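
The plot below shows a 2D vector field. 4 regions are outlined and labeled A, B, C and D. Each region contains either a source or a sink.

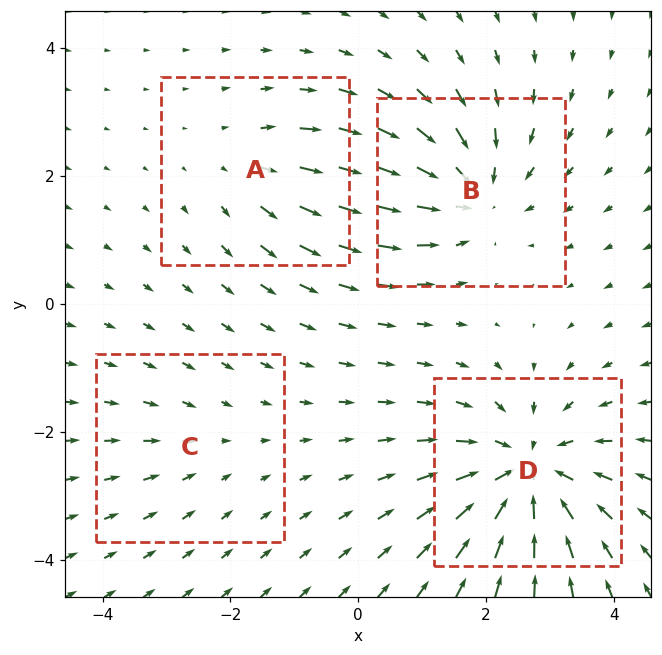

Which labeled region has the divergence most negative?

D

Divergence at each region's feature centre — A: about +3, B: about -5, C: about -2, D: about -7. Region D is most negative.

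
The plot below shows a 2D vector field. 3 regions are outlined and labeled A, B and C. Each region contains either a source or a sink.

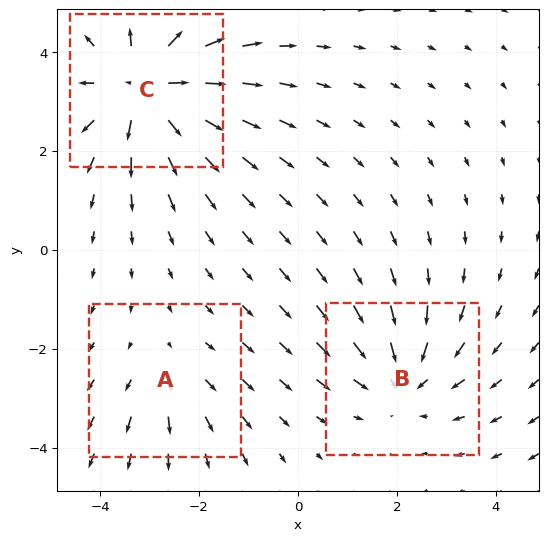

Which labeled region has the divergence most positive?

C

Divergence at each region's feature centre — A: about +2, B: about -3, C: about +5. Region C is most positive.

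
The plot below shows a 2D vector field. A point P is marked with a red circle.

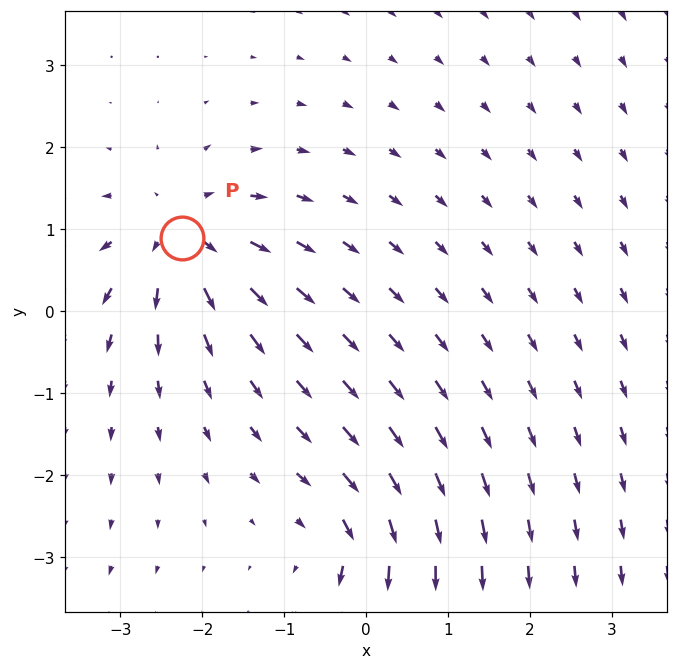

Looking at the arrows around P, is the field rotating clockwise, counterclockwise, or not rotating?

Near P at (-2.2, 0.9) the arrows show no circulation. The curl there is ≈0.

not rotating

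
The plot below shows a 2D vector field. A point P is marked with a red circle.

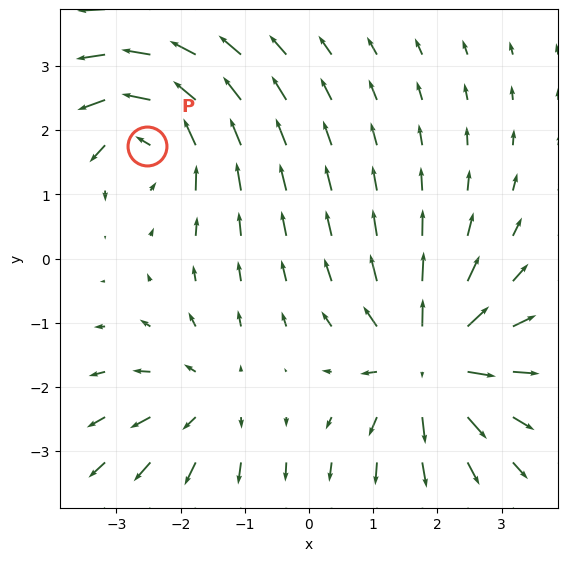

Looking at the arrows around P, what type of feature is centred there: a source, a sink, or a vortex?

vortex

At P (-2.5, 1.7) the arrows circulate counterclockwise. Divergence ≈0, curl about +4 — near-zero divergence with nonzero curl is a vortex.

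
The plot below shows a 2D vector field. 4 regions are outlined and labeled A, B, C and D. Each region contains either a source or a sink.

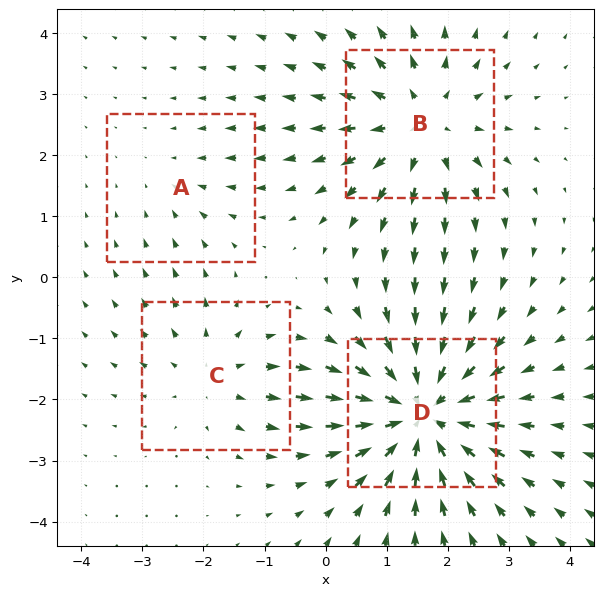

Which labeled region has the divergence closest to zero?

Divergence at each region's feature centre — A: about -2, B: about +5, C: about +3, D: about -6. Region A is closest to zero.

A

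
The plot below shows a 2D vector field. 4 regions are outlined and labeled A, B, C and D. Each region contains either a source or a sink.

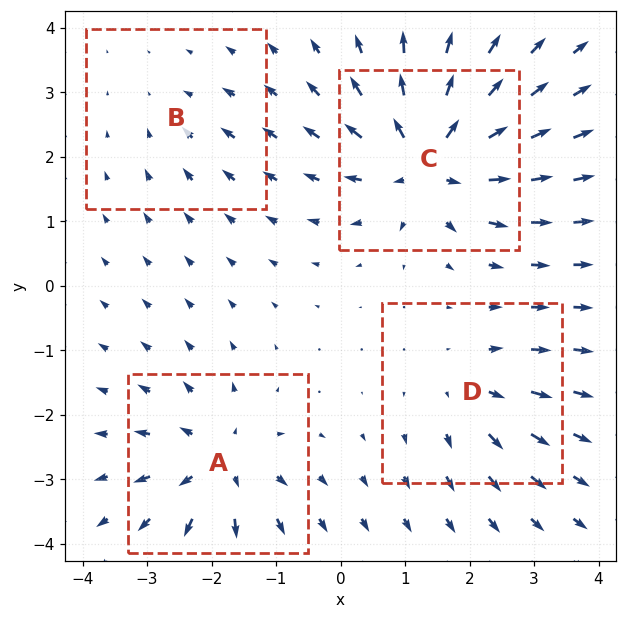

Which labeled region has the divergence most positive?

C

Divergence at each region's feature centre — A: about +6, B: about -2, C: about +8, D: about +4. Region C is most positive.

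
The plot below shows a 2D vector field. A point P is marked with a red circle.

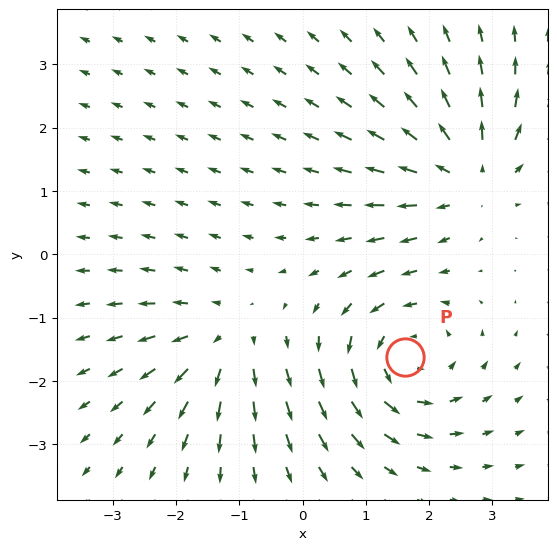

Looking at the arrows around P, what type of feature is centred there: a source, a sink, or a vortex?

At P (1.6, -1.6) the arrows circulate counterclockwise. Divergence ≈0, curl about +5 — near-zero divergence with nonzero curl is a vortex.

vortex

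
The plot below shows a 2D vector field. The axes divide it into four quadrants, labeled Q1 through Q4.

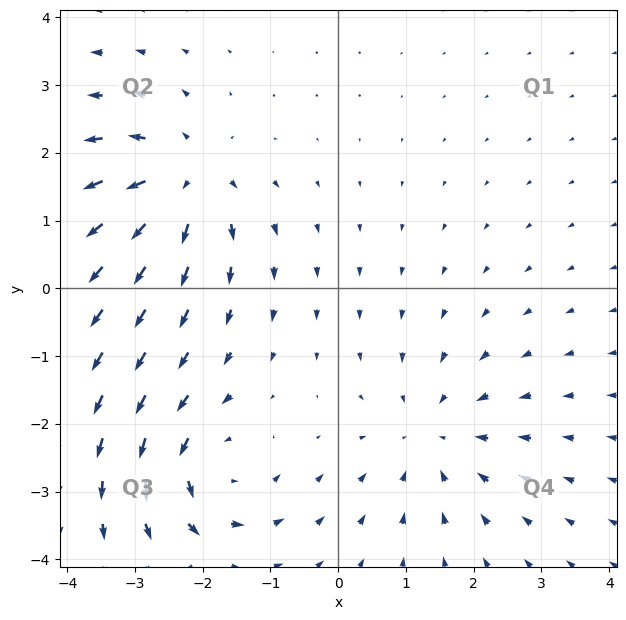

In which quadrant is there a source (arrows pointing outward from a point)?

The source sits at approximately (-2.3, 1.6), which lies in quadrant Q2. The divergence there is about +5, positive as expected for a source.

Q2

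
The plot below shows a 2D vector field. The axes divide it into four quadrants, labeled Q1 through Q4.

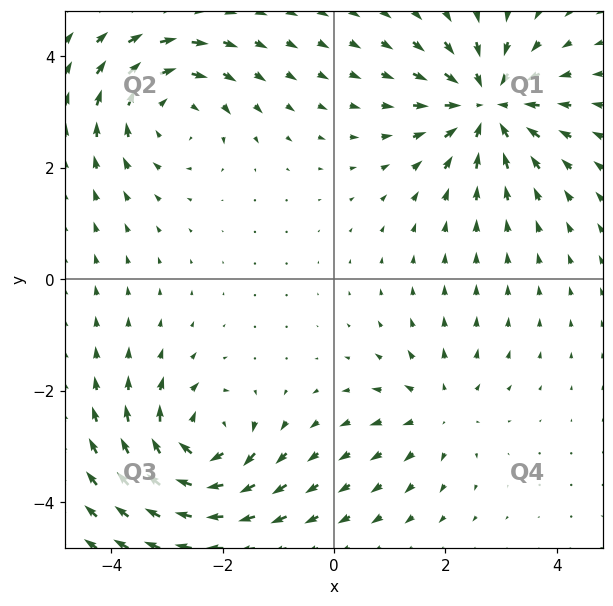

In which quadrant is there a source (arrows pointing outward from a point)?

The source sits at approximately (1.9, -2.4), which lies in quadrant Q4. The divergence there is about +3, positive as expected for a source.

Q4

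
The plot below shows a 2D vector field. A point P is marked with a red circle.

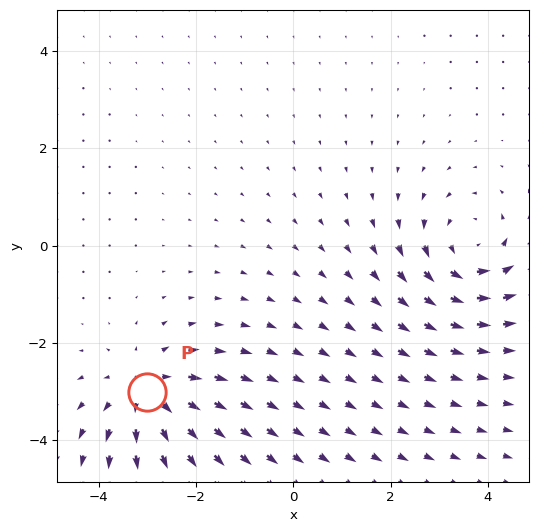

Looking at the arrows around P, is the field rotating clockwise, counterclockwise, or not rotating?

not rotating

Near P at (-3.0, -3.0) the arrows show no circulation. The curl there is ≈0.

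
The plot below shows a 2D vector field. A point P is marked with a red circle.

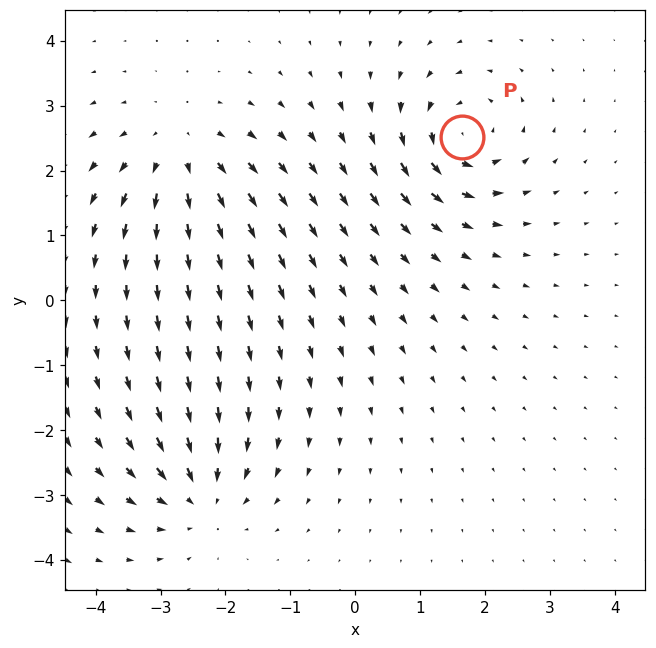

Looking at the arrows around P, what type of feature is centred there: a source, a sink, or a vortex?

At P (1.6, 2.5) the arrows circulate counterclockwise. Divergence ≈0, curl about +6 — near-zero divergence with nonzero curl is a vortex.

vortex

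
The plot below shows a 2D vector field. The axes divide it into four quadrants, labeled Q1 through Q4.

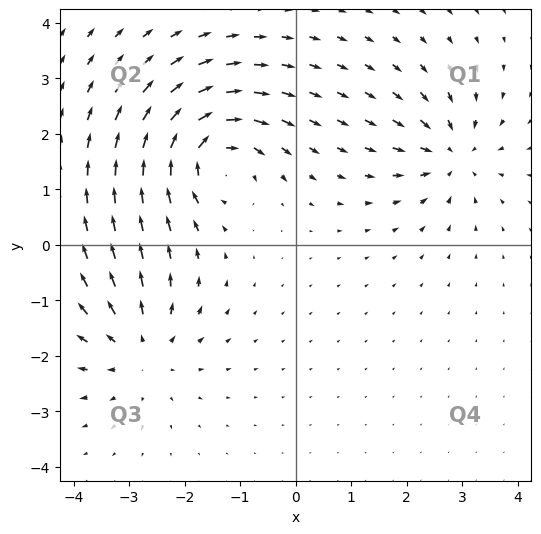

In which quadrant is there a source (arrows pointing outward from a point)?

Q3

The source sits at approximately (-2.8, -1.9), which lies in quadrant Q3. The divergence there is about +4, positive as expected for a source.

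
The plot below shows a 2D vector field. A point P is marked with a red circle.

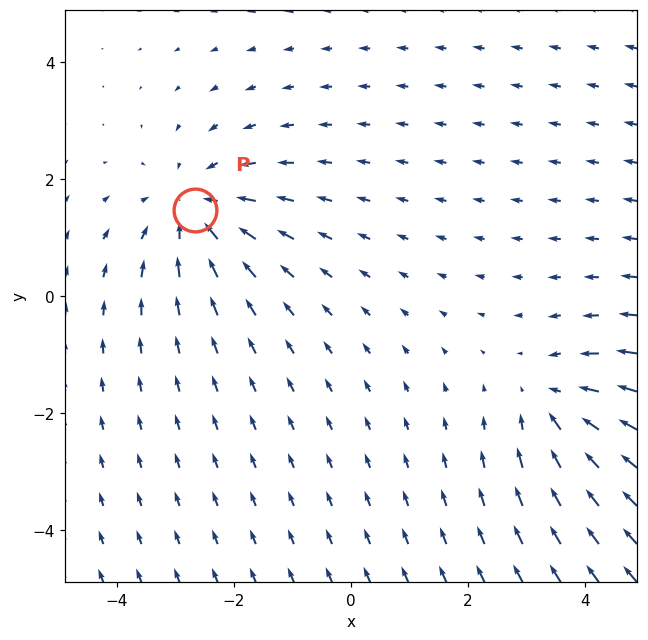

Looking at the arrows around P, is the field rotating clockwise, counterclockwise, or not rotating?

Near P at (-2.7, 1.5) the arrows show no circulation. The curl there is ≈0.

not rotating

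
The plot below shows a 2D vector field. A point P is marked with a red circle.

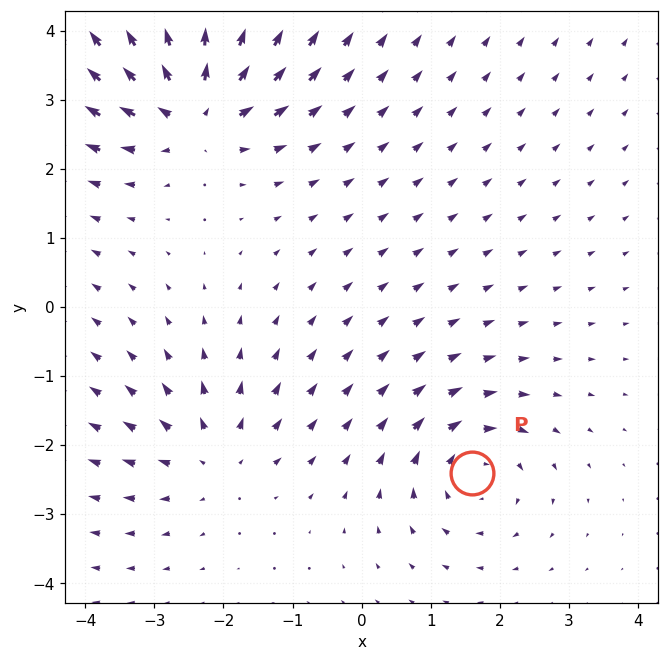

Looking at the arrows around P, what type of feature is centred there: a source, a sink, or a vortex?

vortex

At P (1.6, -2.4) the arrows circulate clockwise. Divergence ≈0, curl about -4 — near-zero divergence with nonzero curl is a vortex.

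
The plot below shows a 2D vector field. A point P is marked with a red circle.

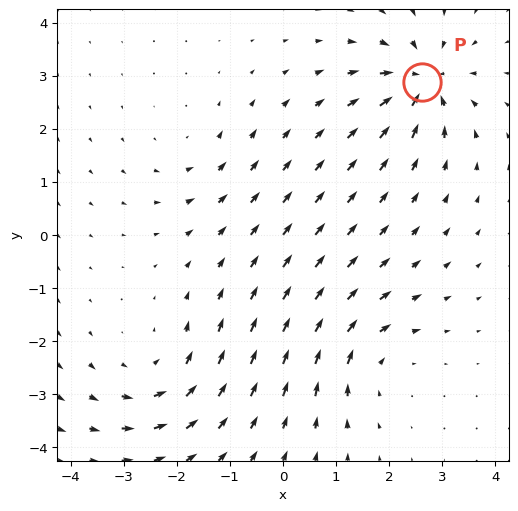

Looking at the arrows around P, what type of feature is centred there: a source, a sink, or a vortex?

sink

At P (2.6, 2.9) the arrows converge inward. Divergence about -7, curl ≈0 — negative divergence with near-zero curl is a sink.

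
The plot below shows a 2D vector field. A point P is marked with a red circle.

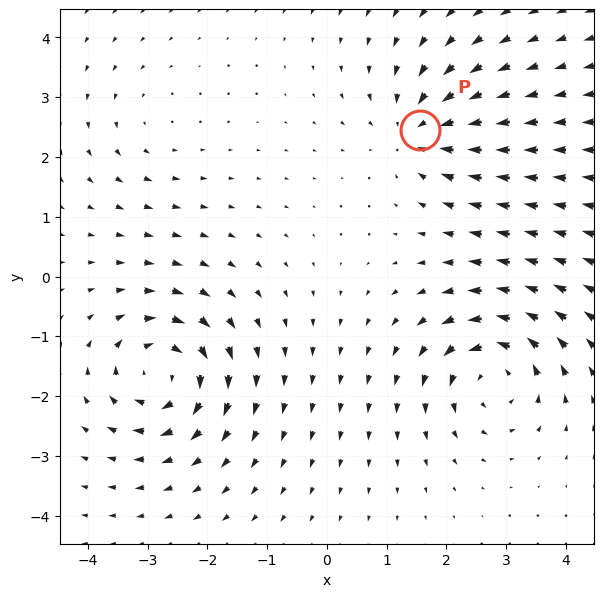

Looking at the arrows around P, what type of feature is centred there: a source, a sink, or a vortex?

At P (1.6, 2.5) the arrows converge inward. Divergence about -5, curl ≈0 — negative divergence with near-zero curl is a sink.

sink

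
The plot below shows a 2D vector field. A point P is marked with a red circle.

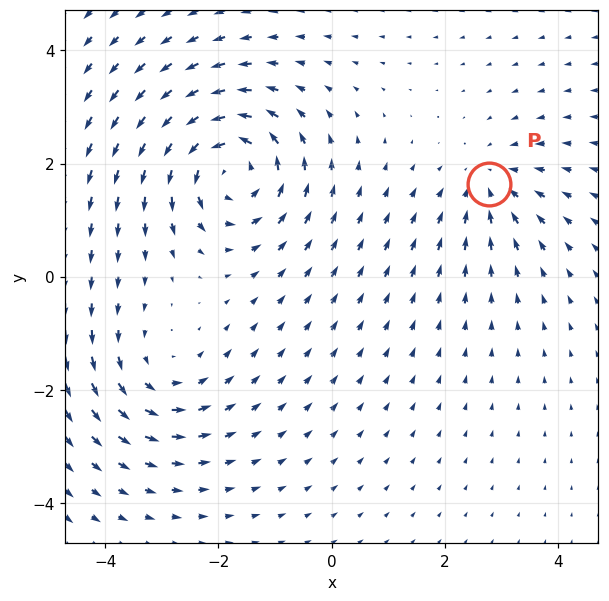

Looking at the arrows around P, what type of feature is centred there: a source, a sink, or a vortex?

sink

At P (2.8, 1.6) the arrows converge inward. Divergence about -3, curl ≈0 — negative divergence with near-zero curl is a sink.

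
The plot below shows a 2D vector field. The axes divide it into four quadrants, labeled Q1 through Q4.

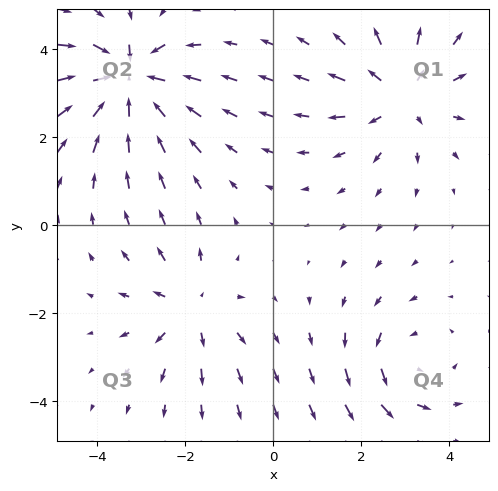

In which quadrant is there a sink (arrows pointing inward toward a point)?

The sink sits at approximately (-3.3, 3.3), which lies in quadrant Q2. The divergence there is about -7, negative as expected for a sink.

Q2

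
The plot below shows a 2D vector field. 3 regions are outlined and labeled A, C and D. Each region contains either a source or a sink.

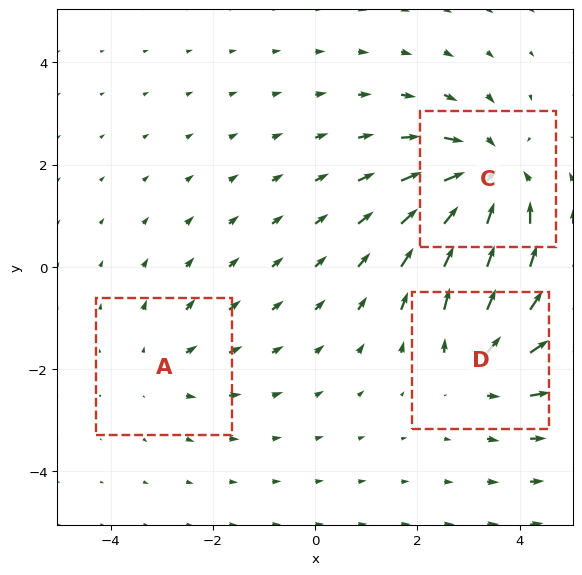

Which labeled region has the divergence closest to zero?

Divergence at each region's feature centre — A: about +2, C: about -4, D: about +3. Region A is closest to zero.

A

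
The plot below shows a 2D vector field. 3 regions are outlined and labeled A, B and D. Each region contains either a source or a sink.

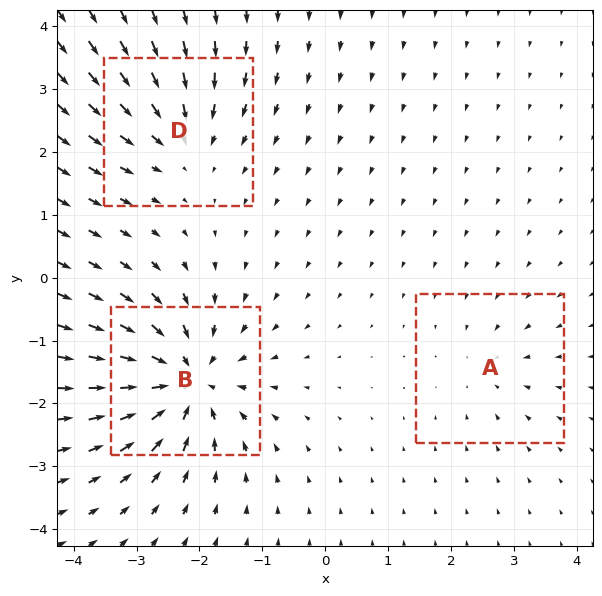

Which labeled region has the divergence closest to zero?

A

Divergence at each region's feature centre — A: about -2, B: about -6, D: about -4. Region A is closest to zero.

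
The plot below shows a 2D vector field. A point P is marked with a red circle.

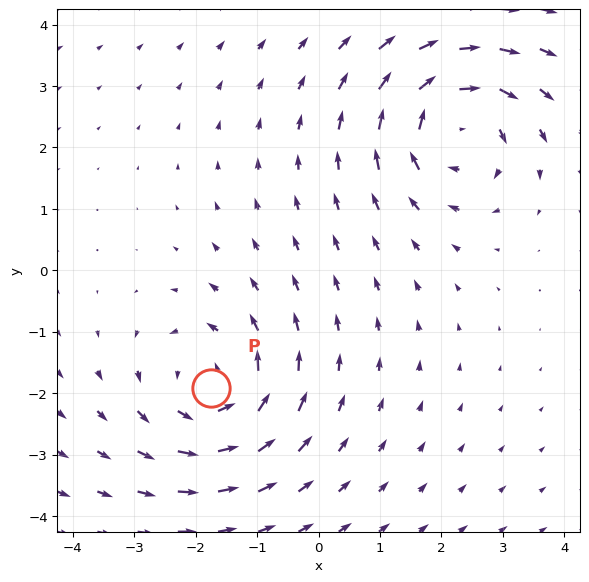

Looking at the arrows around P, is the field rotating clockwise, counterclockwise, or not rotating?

counterclockwise

Near P at (-1.8, -1.9) the arrows circulate counterclockwise. The curl (z-component) there is about +4; positive curl means counterclockwise rotation.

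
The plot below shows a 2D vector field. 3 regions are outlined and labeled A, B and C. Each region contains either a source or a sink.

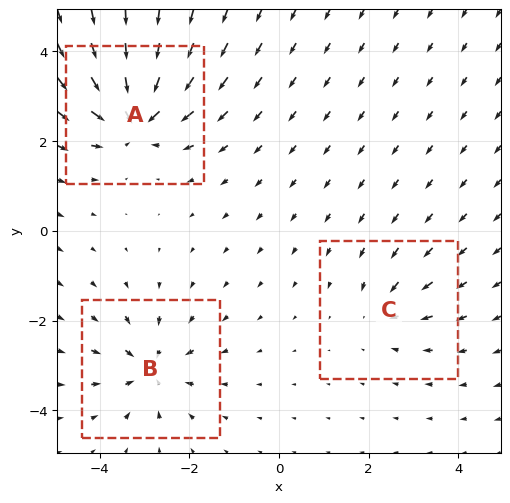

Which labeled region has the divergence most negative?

Divergence at each region's feature centre — A: about -6, B: about -4, C: about -3. Region A is most negative.

A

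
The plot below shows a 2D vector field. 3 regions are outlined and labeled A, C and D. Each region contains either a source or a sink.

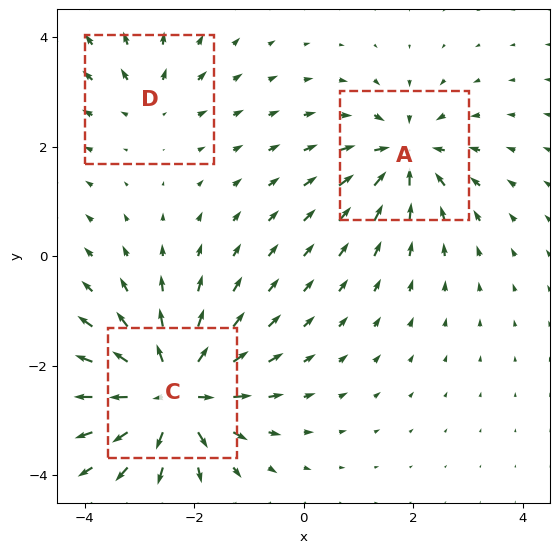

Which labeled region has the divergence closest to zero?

Divergence at each region's feature centre — A: about -4, C: about +6, D: about +2. Region D is closest to zero.

D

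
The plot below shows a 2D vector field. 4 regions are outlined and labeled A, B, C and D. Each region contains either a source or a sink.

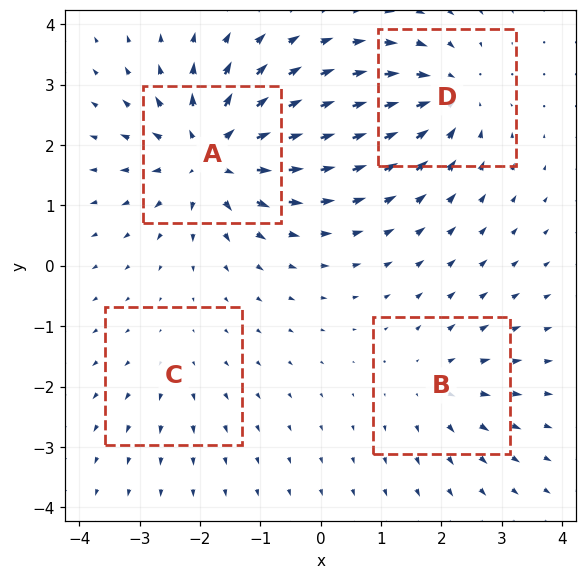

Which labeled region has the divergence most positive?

A

Divergence at each region's feature centre — A: about +8, B: about +4, C: about +2, D: about -6. Region A is most positive.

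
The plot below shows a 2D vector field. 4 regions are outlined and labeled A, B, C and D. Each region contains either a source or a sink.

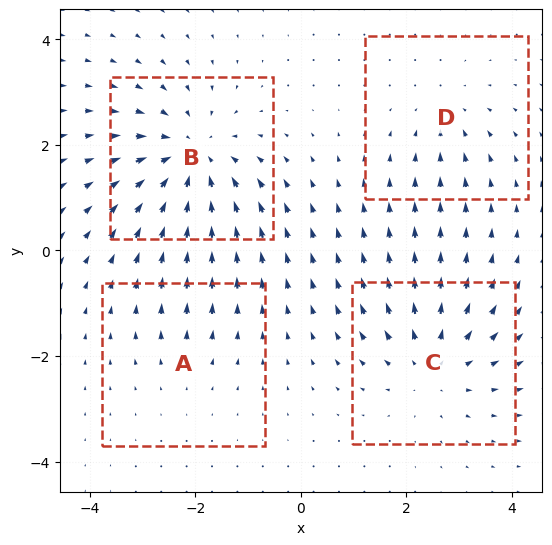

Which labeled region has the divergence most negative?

Divergence at each region's feature centre — A: about +2, B: about -6, C: about +5, D: about -3. Region B is most negative.

B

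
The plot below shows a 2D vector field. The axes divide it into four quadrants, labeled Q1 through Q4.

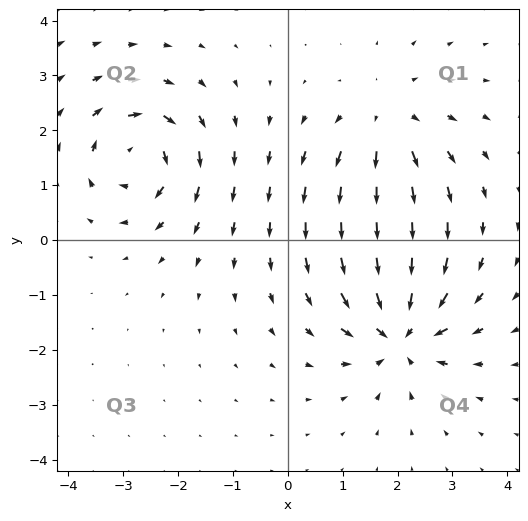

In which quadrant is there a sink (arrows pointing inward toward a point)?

The sink sits at approximately (2.0, -1.7), which lies in quadrant Q4. The divergence there is about -6, negative as expected for a sink.

Q4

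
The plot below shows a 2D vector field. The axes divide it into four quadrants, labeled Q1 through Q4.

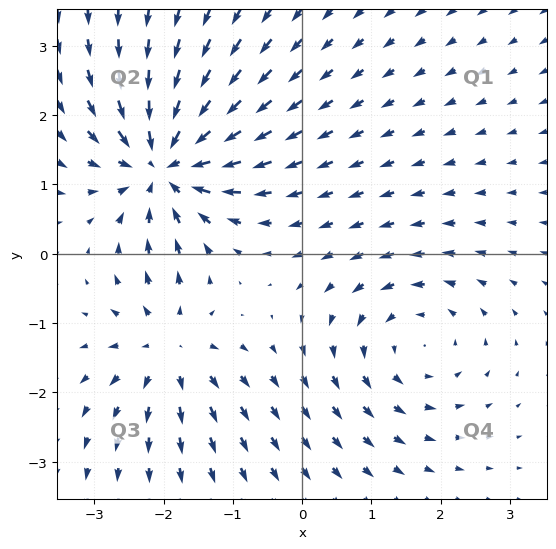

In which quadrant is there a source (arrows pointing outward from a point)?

The source sits at approximately (-1.9, -1.4), which lies in quadrant Q3. The divergence there is about +4, positive as expected for a source.

Q3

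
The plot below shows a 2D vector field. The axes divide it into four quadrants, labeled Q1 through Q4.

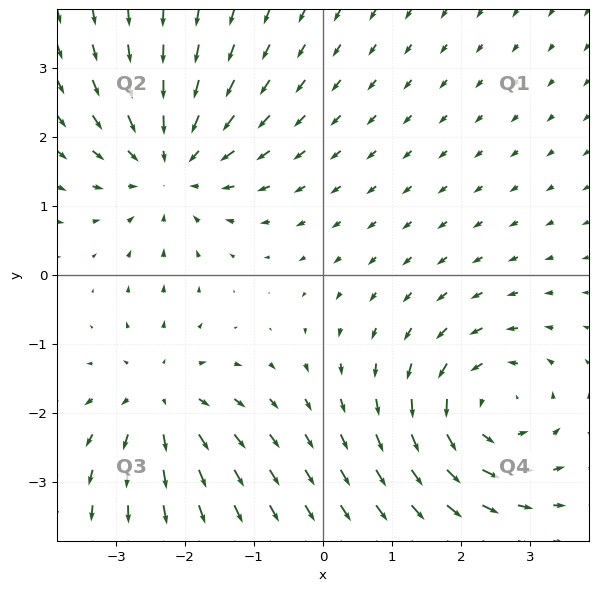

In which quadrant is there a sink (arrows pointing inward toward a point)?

Q2

The sink sits at approximately (-2.2, 1.6), which lies in quadrant Q2. The divergence there is about -4, negative as expected for a sink.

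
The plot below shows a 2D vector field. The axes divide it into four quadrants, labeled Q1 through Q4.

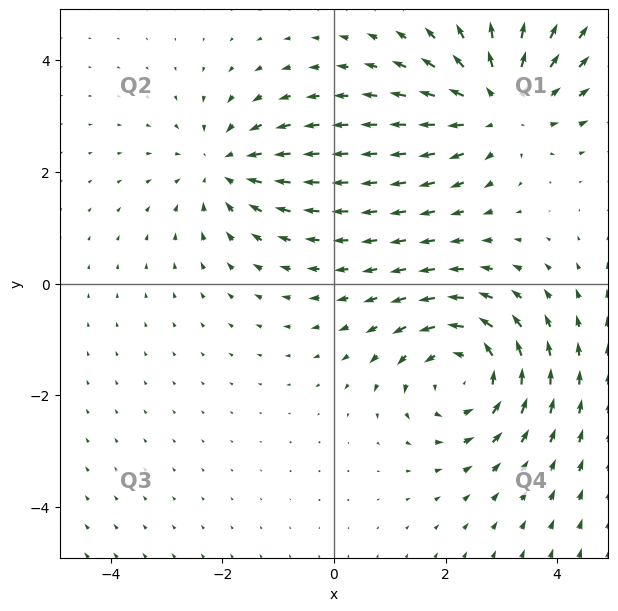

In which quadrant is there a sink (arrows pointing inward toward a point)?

Q2

The sink sits at approximately (-2.0, 2.1), which lies in quadrant Q2. The divergence there is about -3, negative as expected for a sink.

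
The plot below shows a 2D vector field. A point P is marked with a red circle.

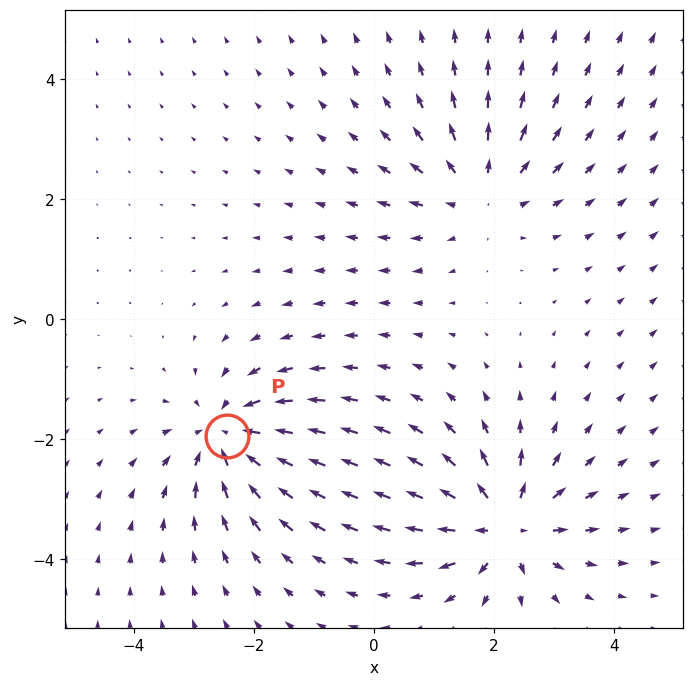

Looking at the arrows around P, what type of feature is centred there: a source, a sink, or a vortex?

At P (-2.4, -1.9) the arrows converge inward. Divergence about -4, curl ≈0 — negative divergence with near-zero curl is a sink.

sink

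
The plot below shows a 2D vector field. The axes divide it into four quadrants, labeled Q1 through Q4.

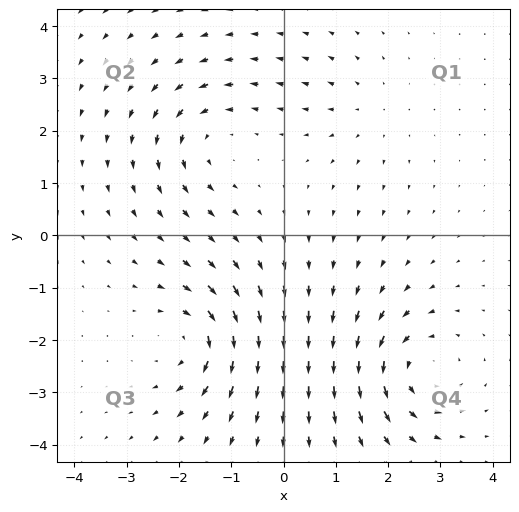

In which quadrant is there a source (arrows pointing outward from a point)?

The source sits at approximately (1.6, 2.4), which lies in quadrant Q1. The divergence there is about +2, positive as expected for a source.

Q1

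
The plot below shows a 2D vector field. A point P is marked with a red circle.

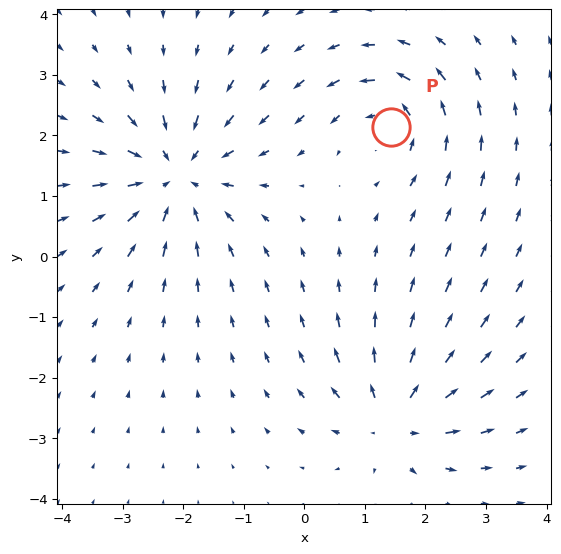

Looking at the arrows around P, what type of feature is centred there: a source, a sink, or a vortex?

vortex

At P (1.4, 2.1) the arrows circulate counterclockwise. Divergence ≈0, curl about +4 — near-zero divergence with nonzero curl is a vortex.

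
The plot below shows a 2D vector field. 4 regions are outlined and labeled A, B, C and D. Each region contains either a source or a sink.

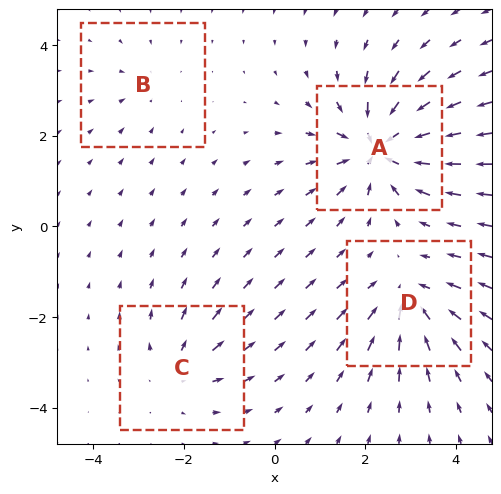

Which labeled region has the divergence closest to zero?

Divergence at each region's feature centre — A: about -8, B: about -2, C: about +4, D: about -5. Region B is closest to zero.

B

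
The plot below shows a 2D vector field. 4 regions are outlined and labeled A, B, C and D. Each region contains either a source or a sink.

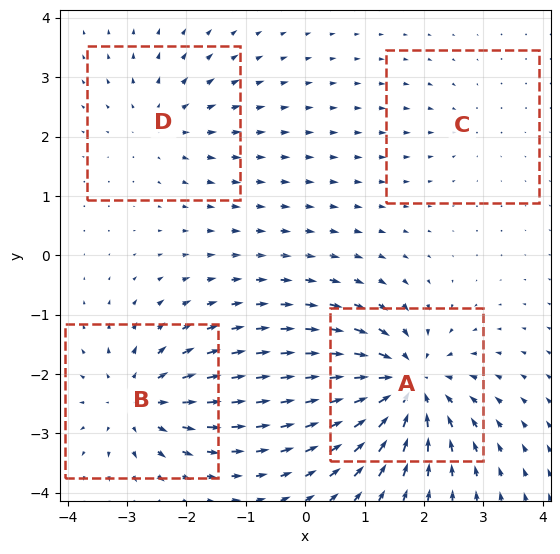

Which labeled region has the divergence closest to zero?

C

Divergence at each region's feature centre — A: about -8, B: about +6, C: about -2, D: about +4. Region C is closest to zero.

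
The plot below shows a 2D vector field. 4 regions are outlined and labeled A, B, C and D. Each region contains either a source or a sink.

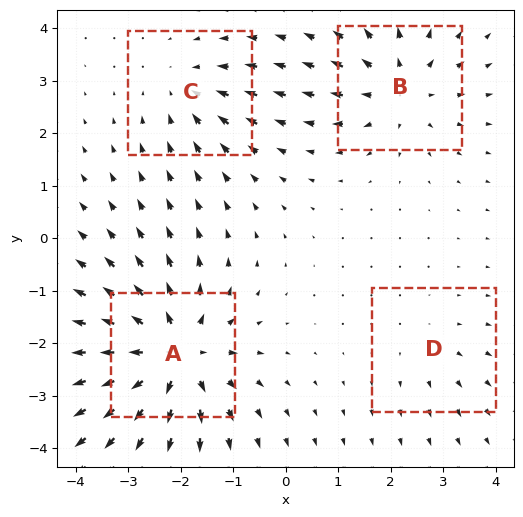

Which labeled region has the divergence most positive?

Divergence at each region's feature centre — A: about +7, B: about +5, C: about -3, D: about +2. Region A is most positive.

A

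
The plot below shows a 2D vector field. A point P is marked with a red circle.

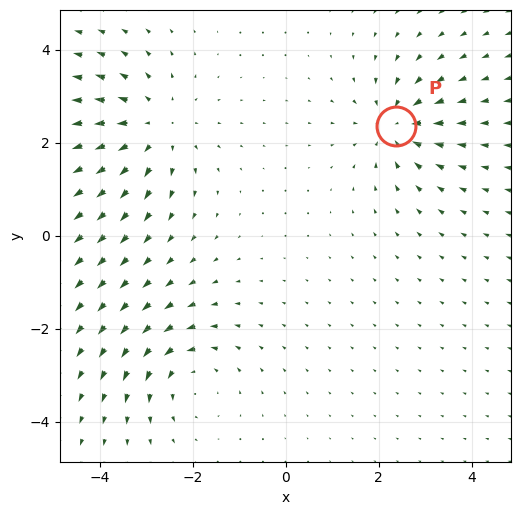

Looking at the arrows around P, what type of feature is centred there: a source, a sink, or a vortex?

sink

At P (2.4, 2.4) the arrows converge inward. Divergence about -4, curl ≈0 — negative divergence with near-zero curl is a sink.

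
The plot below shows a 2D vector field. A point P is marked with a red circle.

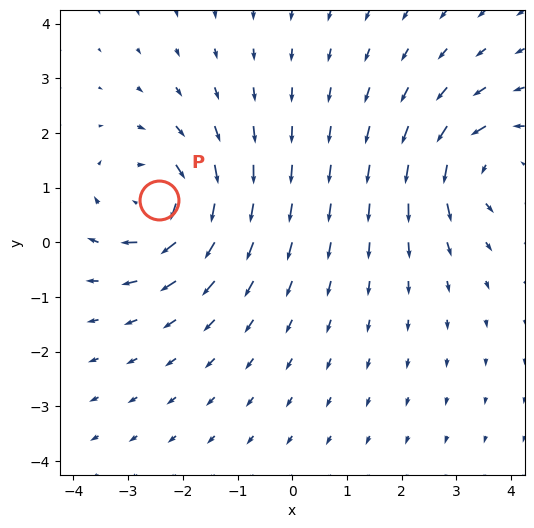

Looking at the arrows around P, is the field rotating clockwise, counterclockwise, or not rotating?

clockwise

Near P at (-2.4, 0.8) the arrows circulate clockwise. The curl (z-component) there is about -5; negative curl means clockwise rotation.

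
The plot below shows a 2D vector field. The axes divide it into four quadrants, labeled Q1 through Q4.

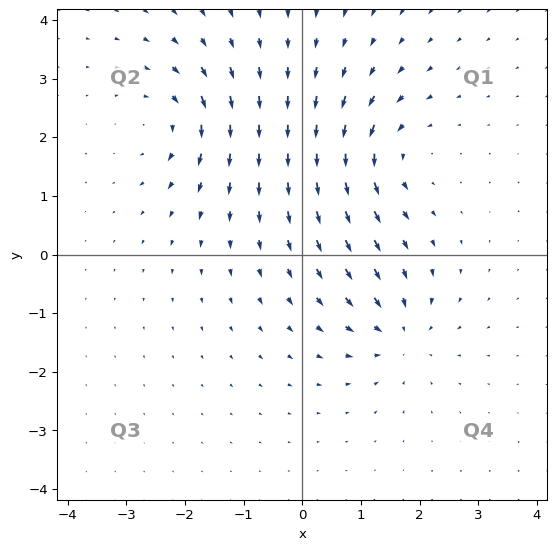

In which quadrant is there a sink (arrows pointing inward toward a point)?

The sink sits at approximately (1.7, -1.3), which lies in quadrant Q4. The divergence there is about -5, negative as expected for a sink.

Q4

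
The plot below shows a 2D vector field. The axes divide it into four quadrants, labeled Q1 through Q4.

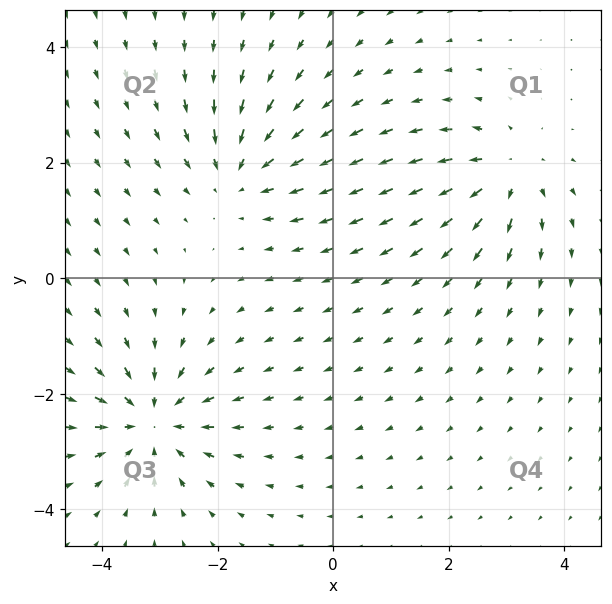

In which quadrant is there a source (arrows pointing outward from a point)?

Q1

The source sits at approximately (3.0, 1.8), which lies in quadrant Q1. The divergence there is about +5, positive as expected for a source.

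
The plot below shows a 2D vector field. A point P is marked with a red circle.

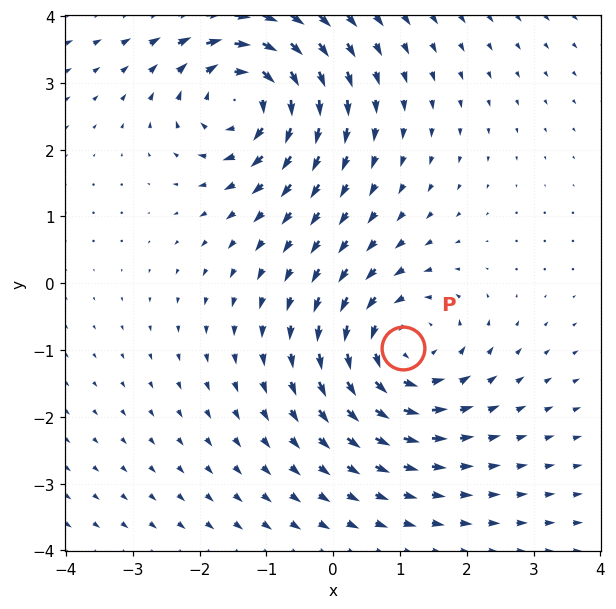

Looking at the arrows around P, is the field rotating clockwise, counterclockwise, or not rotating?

Near P at (1.0, -1.0) the arrows circulate counterclockwise. The curl (z-component) there is about +4; positive curl means counterclockwise rotation.

counterclockwise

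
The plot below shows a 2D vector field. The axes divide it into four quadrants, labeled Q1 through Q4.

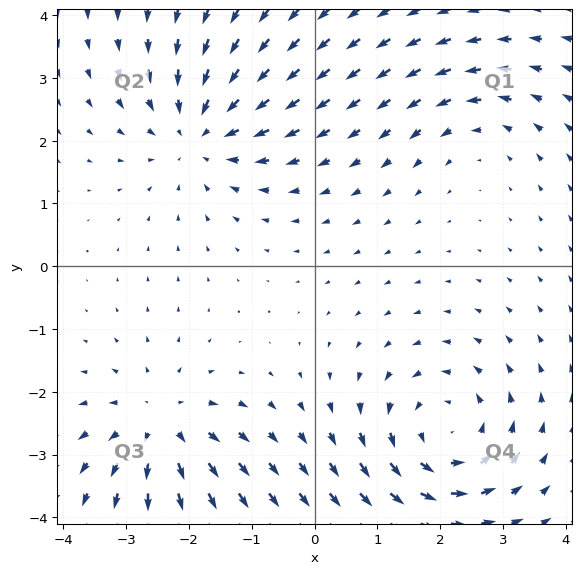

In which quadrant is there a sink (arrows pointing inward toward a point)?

Q2

The sink sits at approximately (-1.8, 2.1), which lies in quadrant Q2. The divergence there is about -4, negative as expected for a sink.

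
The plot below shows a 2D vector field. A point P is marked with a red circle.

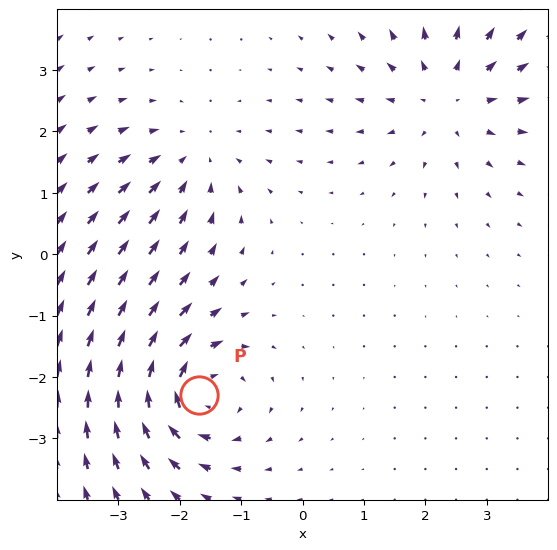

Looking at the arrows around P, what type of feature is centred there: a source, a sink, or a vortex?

vortex

At P (-1.7, -2.3) the arrows circulate clockwise. Divergence ≈0, curl about -6 — near-zero divergence with nonzero curl is a vortex.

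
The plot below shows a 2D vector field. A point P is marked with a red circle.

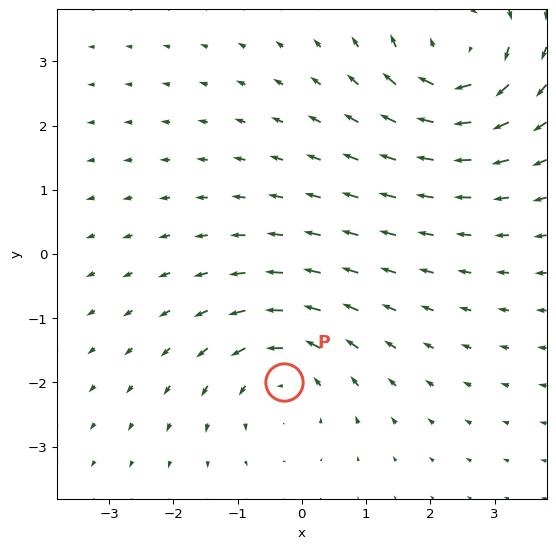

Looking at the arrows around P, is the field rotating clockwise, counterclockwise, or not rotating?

Near P at (-0.3, -2.0) the arrows circulate counterclockwise. The curl (z-component) there is about +3; positive curl means counterclockwise rotation.

counterclockwise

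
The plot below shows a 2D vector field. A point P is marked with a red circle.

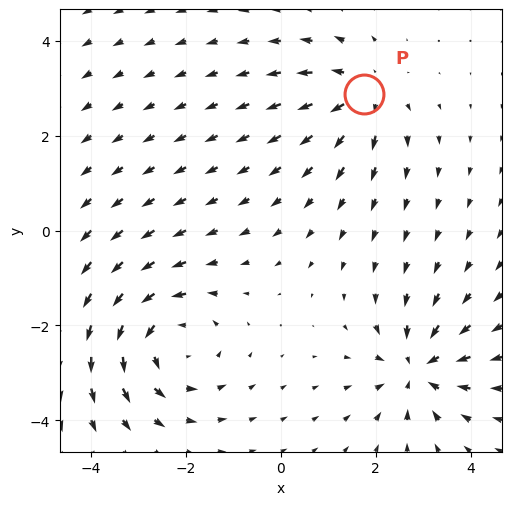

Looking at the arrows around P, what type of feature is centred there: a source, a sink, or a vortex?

source

At P (1.8, 2.9) the arrows spread outward. Divergence about +3, curl ≈0 — positive divergence with near-zero curl is a source.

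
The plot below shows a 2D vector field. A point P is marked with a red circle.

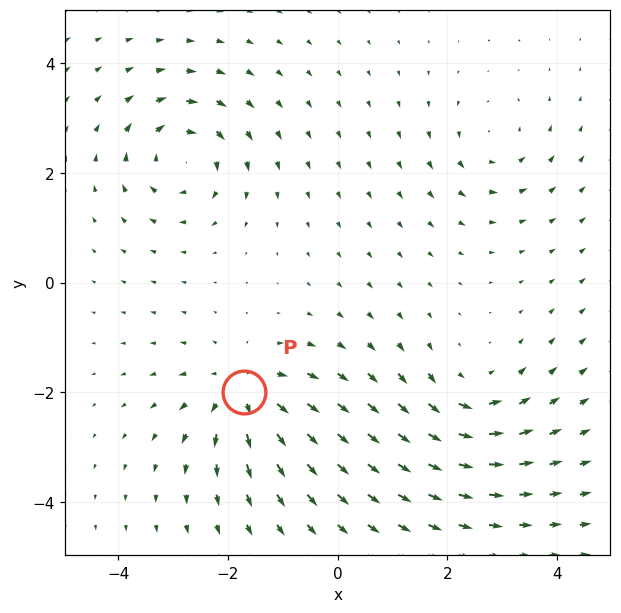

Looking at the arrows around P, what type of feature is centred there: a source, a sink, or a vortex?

source

At P (-1.7, -2.0) the arrows spread outward. Divergence about +6, curl ≈0 — positive divergence with near-zero curl is a source.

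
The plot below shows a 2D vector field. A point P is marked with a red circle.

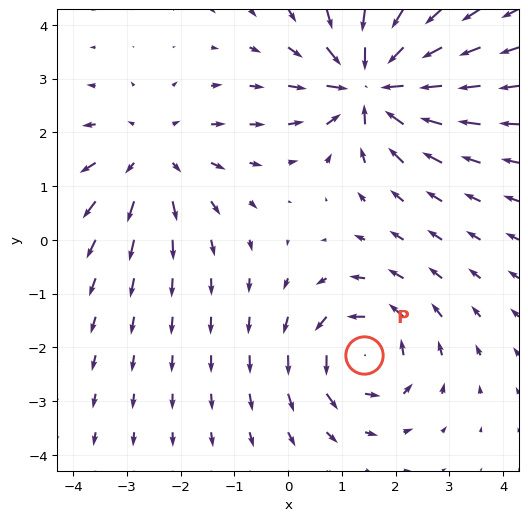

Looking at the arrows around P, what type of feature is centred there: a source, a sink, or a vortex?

vortex

At P (1.4, -2.1) the arrows circulate counterclockwise. Divergence ≈0, curl about +4 — near-zero divergence with nonzero curl is a vortex.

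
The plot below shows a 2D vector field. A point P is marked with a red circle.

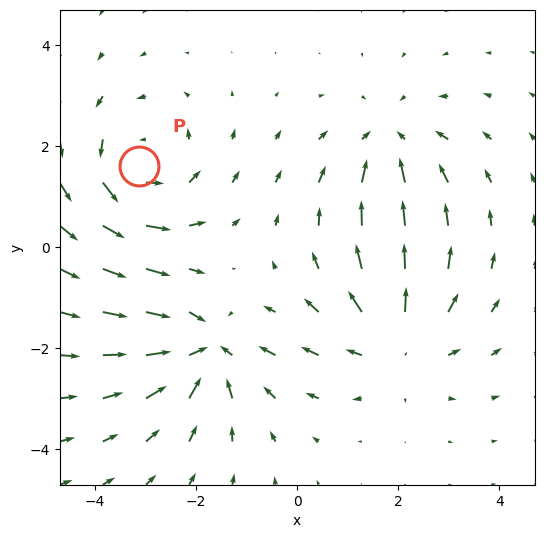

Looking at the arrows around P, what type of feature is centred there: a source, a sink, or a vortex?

vortex

At P (-3.1, 1.6) the arrows circulate counterclockwise. Divergence ≈0, curl about +4 — near-zero divergence with nonzero curl is a vortex.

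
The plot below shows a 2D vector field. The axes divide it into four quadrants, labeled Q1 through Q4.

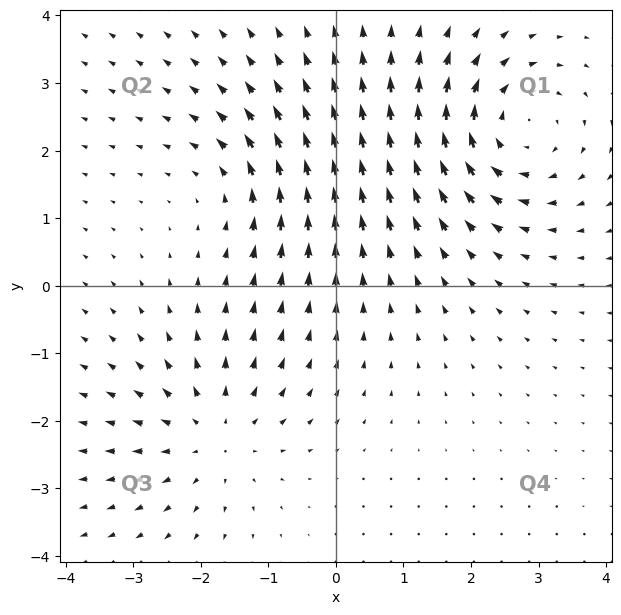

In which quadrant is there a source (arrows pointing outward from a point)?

The source sits at approximately (-1.8, -2.2), which lies in quadrant Q3. The divergence there is about +3, positive as expected for a source.

Q3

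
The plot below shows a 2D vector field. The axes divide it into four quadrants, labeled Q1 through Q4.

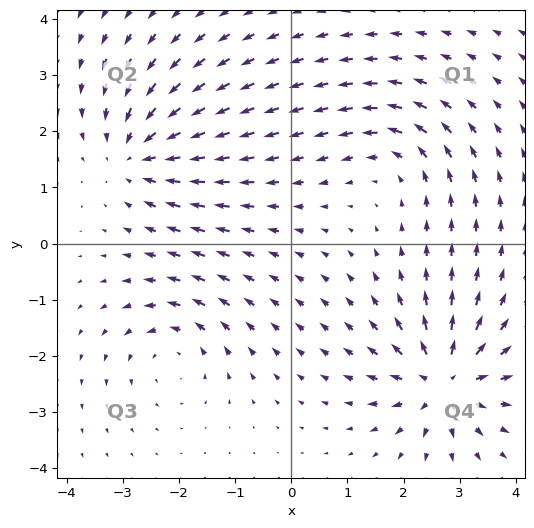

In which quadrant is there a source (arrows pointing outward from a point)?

Q4

The source sits at approximately (2.7, -2.4), which lies in quadrant Q4. The divergence there is about +7, positive as expected for a source.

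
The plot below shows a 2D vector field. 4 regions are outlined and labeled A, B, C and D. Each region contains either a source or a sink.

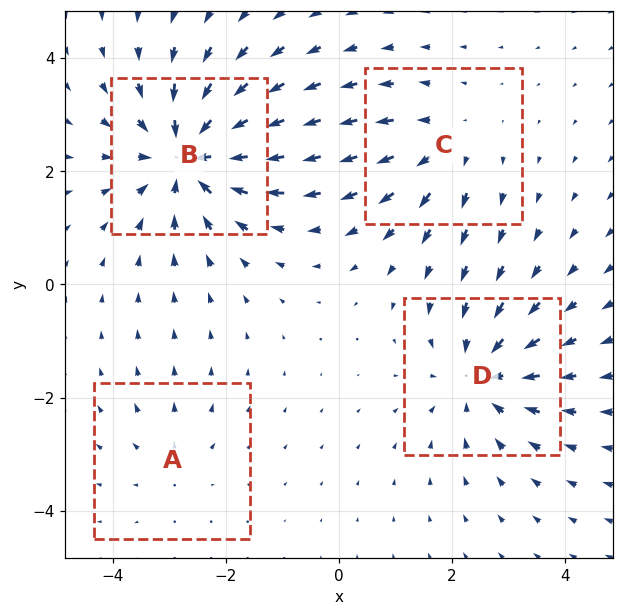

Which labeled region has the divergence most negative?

Divergence at each region's feature centre — A: about +2, B: about -6, C: about +3, D: about -5. Region B is most negative.

B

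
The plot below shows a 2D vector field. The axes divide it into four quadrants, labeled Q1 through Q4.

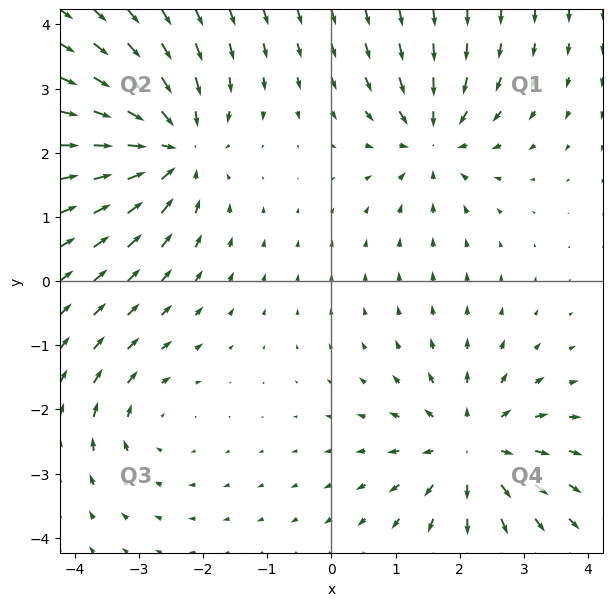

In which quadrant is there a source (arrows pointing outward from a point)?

Q4

The source sits at approximately (2.2, -2.6), which lies in quadrant Q4. The divergence there is about +5, positive as expected for a source.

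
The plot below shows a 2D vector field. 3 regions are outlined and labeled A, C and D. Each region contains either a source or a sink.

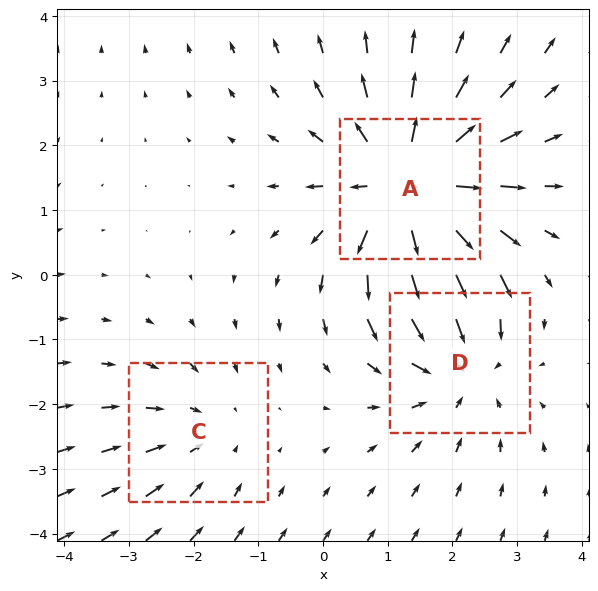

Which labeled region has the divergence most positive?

Divergence at each region's feature centre — A: about +4, C: about -2, D: about -3. Region A is most positive.

A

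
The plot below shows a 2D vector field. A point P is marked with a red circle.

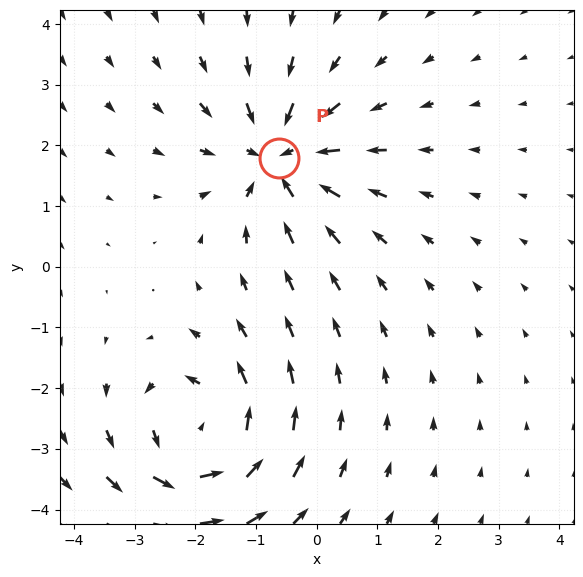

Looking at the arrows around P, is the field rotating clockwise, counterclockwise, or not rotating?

Near P at (-0.6, 1.8) the arrows show no circulation. The curl there is ≈0.

not rotating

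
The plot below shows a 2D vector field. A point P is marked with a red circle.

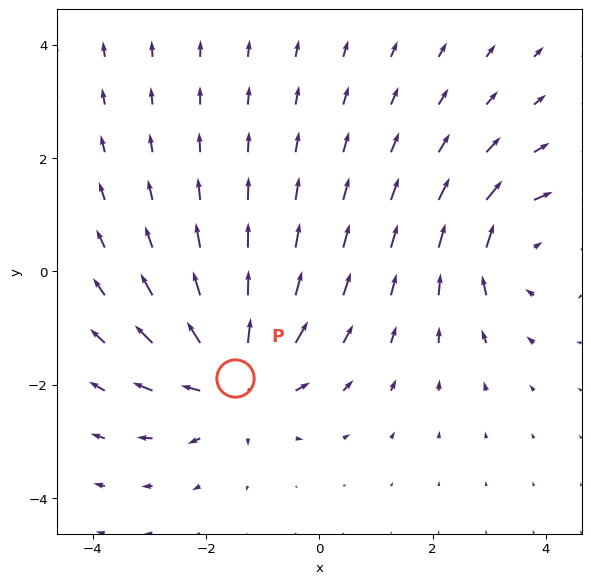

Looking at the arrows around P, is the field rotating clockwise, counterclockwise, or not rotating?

Near P at (-1.5, -1.9) the arrows show no circulation. The curl there is ≈0.

not rotating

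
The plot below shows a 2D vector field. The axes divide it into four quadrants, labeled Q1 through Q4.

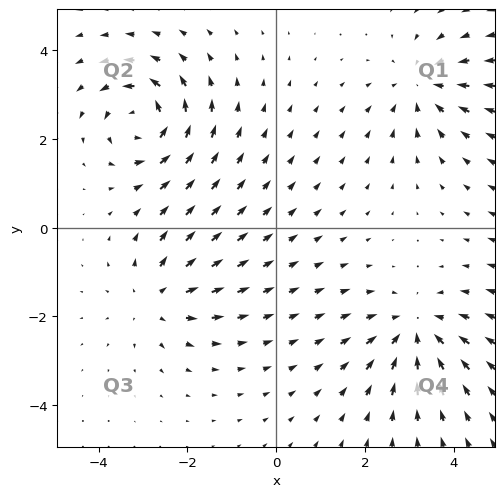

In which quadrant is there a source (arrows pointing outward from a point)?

Q3

The source sits at approximately (-2.7, -1.6), which lies in quadrant Q3. The divergence there is about +4, positive as expected for a source.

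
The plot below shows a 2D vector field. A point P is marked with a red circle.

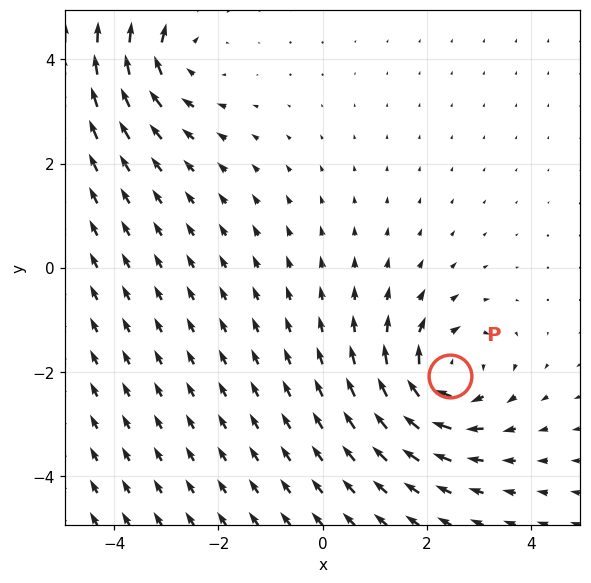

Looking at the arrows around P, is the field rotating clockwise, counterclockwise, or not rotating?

Near P at (2.4, -2.1) the arrows circulate clockwise. The curl (z-component) there is about -4; negative curl means clockwise rotation.

clockwise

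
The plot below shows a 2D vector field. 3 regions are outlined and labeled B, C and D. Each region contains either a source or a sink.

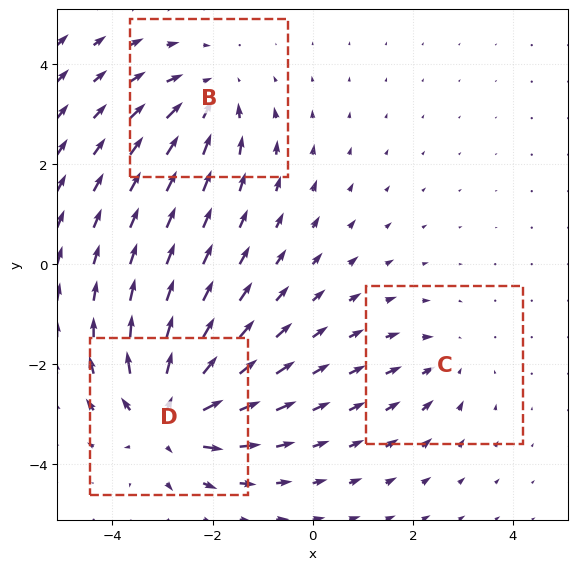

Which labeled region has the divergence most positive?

Divergence at each region's feature centre — B: about -3, C: about -2, D: about +5. Region D is most positive.

D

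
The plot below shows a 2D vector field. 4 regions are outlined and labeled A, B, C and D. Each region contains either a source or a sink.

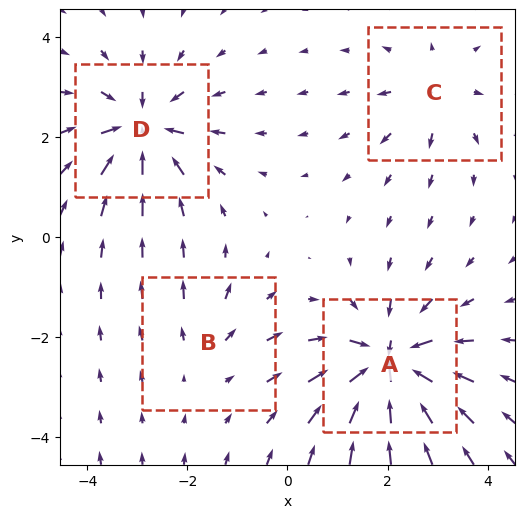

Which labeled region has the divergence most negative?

Divergence at each region's feature centre — A: about -8, B: about +2, C: about +4, D: about -7. Region A is most negative.

A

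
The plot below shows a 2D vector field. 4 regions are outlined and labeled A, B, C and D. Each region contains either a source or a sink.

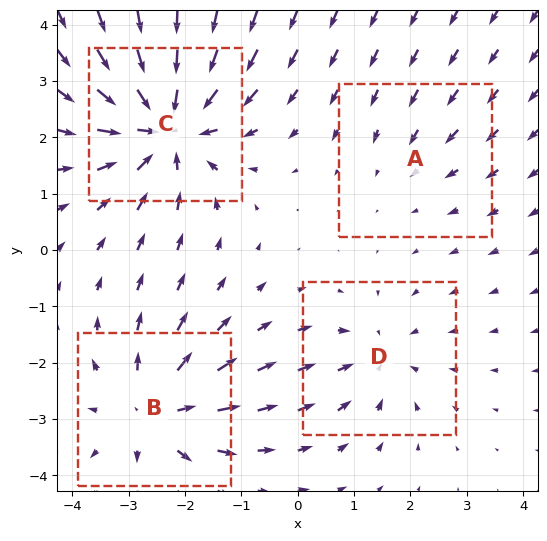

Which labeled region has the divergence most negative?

C

Divergence at each region's feature centre — A: about -2, B: about +5, C: about -7, D: about -3. Region C is most negative.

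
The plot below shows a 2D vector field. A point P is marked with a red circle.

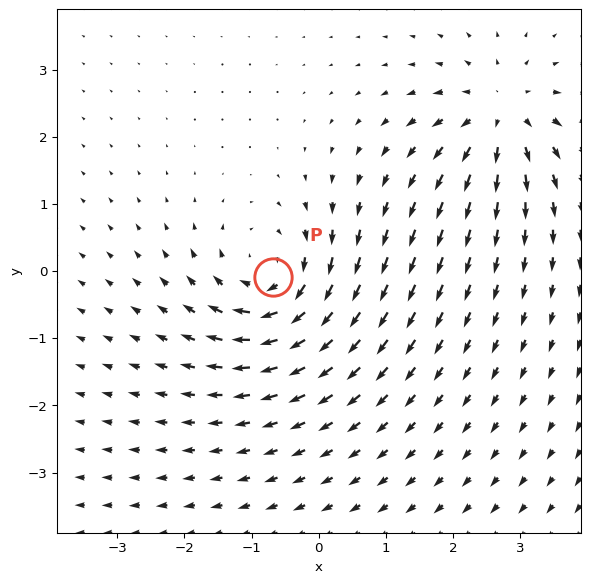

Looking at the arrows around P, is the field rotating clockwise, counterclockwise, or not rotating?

clockwise

Near P at (-0.7, -0.1) the arrows circulate clockwise. The curl (z-component) there is about -4; negative curl means clockwise rotation.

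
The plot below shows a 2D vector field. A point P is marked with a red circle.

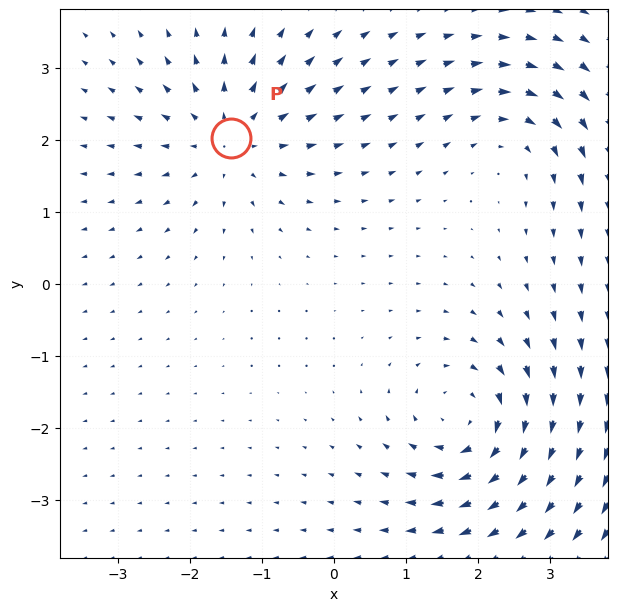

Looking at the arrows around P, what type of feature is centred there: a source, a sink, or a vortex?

source

At P (-1.4, 2.0) the arrows spread outward. Divergence about +4, curl ≈0 — positive divergence with near-zero curl is a source.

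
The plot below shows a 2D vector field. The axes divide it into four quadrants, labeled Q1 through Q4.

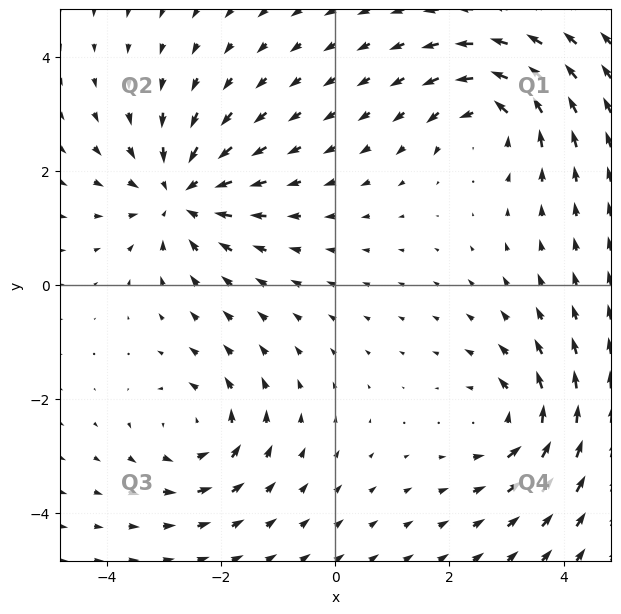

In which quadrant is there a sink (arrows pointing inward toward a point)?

The sink sits at approximately (-2.7, 1.6), which lies in quadrant Q2. The divergence there is about -5, negative as expected for a sink.

Q2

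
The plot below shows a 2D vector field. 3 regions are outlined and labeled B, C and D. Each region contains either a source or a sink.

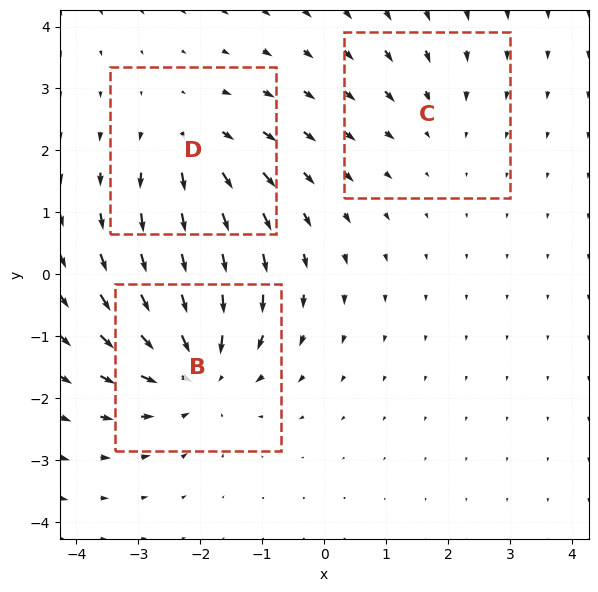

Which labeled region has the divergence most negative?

Divergence at each region's feature centre — B: about -5, C: about -2, D: about +3. Region B is most negative.

B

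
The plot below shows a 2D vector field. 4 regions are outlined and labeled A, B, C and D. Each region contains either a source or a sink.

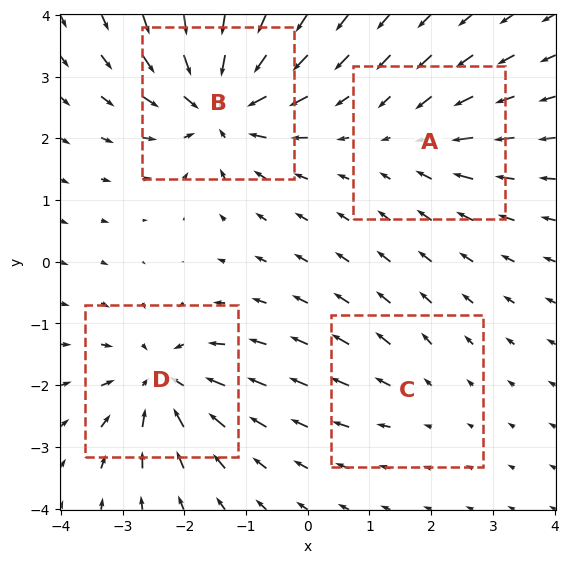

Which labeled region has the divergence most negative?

B

Divergence at each region's feature centre — A: about -3, B: about -8, C: about +2, D: about -6. Region B is most negative.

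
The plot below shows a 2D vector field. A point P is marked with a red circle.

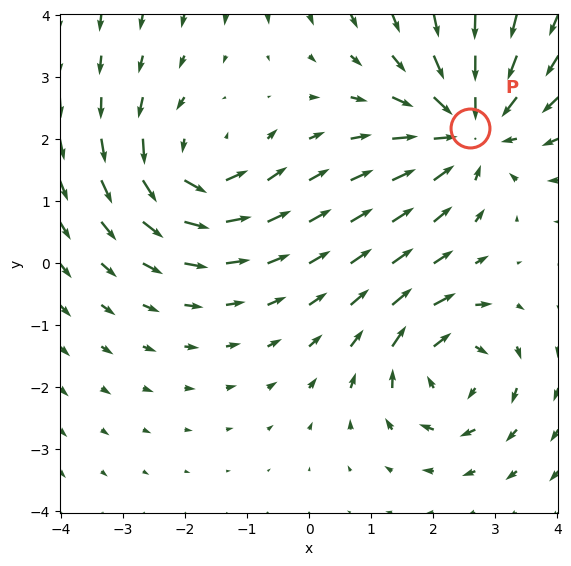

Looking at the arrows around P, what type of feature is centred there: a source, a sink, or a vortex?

sink

At P (2.6, 2.2) the arrows converge inward. Divergence about -4, curl ≈0 — negative divergence with near-zero curl is a sink.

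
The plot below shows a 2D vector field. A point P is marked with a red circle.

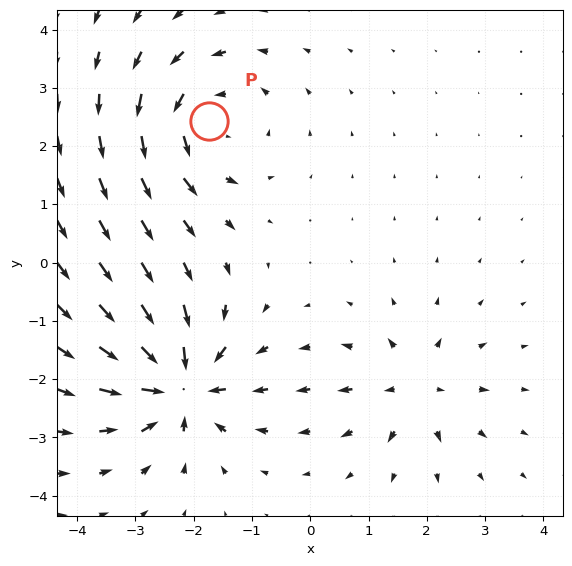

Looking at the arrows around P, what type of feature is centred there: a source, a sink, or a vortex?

At P (-1.7, 2.4) the arrows circulate counterclockwise. Divergence ≈0, curl about +4 — near-zero divergence with nonzero curl is a vortex.

vortex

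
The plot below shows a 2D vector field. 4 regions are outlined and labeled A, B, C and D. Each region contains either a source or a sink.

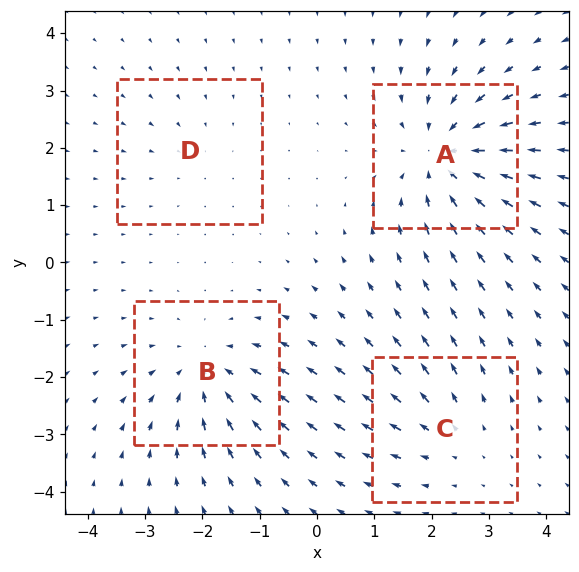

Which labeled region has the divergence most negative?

Divergence at each region's feature centre — A: about -6, B: about -5, C: about +3, D: about -2. Region A is most negative.

A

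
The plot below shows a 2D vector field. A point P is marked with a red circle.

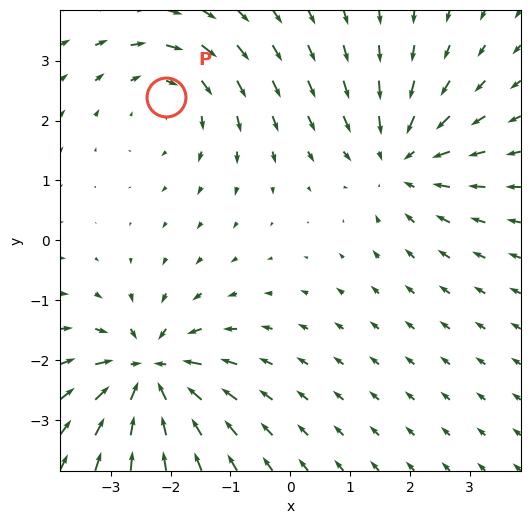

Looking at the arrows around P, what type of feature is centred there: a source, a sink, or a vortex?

vortex

At P (-2.1, 2.4) the arrows circulate clockwise. Divergence ≈0, curl about -3 — near-zero divergence with nonzero curl is a vortex.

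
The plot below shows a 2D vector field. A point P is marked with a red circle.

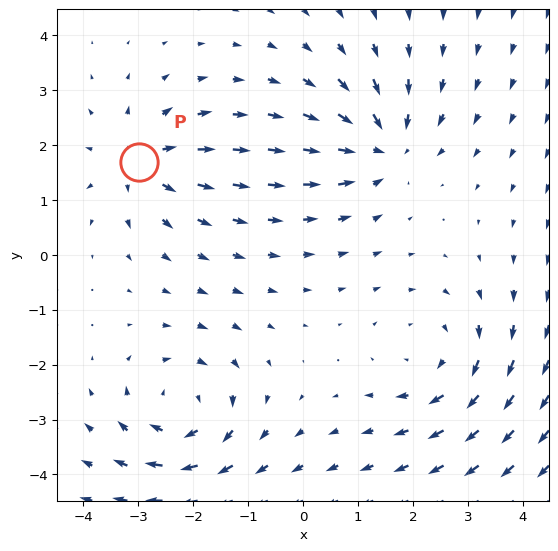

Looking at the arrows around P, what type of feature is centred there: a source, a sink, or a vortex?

At P (-3.0, 1.7) the arrows spread outward. Divergence about +4, curl ≈0 — positive divergence with near-zero curl is a source.

source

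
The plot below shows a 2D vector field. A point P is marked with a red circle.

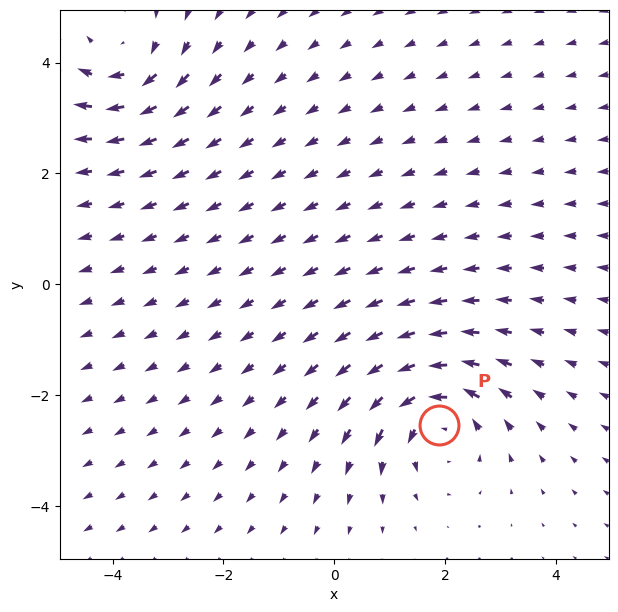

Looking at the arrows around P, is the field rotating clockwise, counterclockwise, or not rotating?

counterclockwise

Near P at (1.9, -2.5) the arrows circulate counterclockwise. The curl (z-component) there is about +4; positive curl means counterclockwise rotation.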